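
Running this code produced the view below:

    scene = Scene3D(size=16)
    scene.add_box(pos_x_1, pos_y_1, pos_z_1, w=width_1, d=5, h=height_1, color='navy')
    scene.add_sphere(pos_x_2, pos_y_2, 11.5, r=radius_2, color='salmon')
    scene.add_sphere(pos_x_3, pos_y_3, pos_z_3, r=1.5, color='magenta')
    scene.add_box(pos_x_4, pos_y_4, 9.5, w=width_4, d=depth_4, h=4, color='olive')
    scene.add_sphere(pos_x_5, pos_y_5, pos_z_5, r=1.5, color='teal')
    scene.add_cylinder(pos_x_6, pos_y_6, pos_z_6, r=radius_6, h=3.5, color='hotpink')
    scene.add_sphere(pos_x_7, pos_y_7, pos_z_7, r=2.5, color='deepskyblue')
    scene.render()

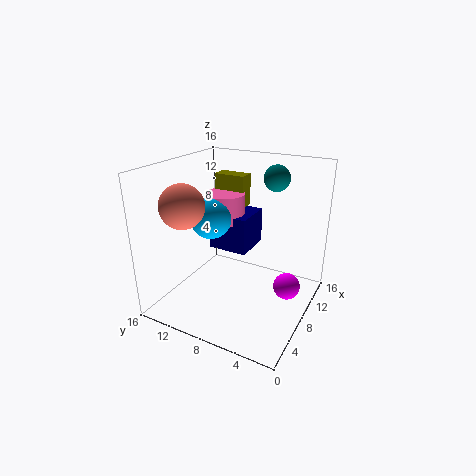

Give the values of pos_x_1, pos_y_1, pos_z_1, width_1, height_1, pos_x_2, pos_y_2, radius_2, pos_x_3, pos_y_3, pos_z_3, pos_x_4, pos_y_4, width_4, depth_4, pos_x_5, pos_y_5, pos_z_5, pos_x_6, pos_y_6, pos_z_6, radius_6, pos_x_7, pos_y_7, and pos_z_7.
pos_x_1 = 10.5; pos_y_1 = 8.5; pos_z_1 = 4.5; width_1 = 5; height_1 = 4.5; pos_x_2 = 5.5; pos_y_2 = 13.5; radius_2 = 2.5; pos_x_3 = 9.5; pos_y_3 = 2.5; pos_z_3 = 2.5; pos_x_4 = 13; pos_y_4 = 10; width_4 = 2; depth_4 = 4; pos_x_5 = 12.5; pos_y_5 = 5.5; pos_z_5 = 14; pos_x_6 = 12; pos_y_6 = 12; pos_z_6 = 8; radius_6 = 2.5; pos_x_7 = 9.5; pos_y_7 = 12.5; pos_z_7 = 9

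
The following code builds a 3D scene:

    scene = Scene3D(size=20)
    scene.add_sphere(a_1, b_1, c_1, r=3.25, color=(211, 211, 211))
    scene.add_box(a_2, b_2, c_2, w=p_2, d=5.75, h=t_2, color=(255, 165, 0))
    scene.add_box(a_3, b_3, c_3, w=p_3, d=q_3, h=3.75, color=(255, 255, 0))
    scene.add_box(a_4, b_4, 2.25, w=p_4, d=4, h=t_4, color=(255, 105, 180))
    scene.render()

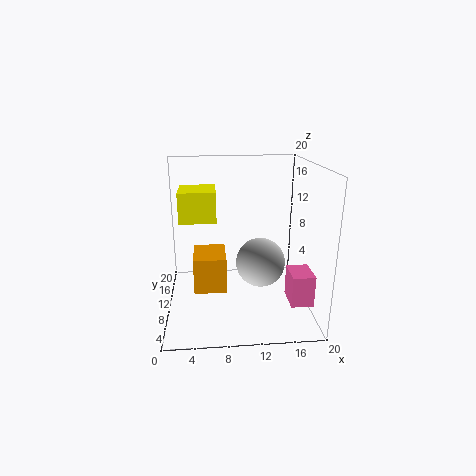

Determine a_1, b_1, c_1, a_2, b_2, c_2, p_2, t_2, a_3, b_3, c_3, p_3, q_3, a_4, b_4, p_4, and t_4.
a_1 = 12.75
b_1 = 7.25
c_1 = 7.5
a_2 = 3.75
b_2 = 7.75
c_2 = 2.75
p_2 = 4.5
t_2 = 5
a_3 = 2.5
b_3 = 5.25
c_3 = 13.75
p_3 = 4.5
q_3 = 5
a_4 = 16.5
b_4 = 4
p_4 = 3
t_4 = 4.25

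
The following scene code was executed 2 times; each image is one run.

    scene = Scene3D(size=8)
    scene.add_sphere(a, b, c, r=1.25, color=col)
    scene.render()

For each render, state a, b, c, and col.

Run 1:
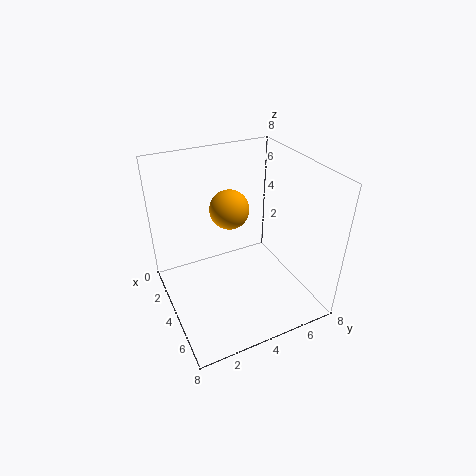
a = 1.25; b = 4.75; c = 4.25; col = 'orange'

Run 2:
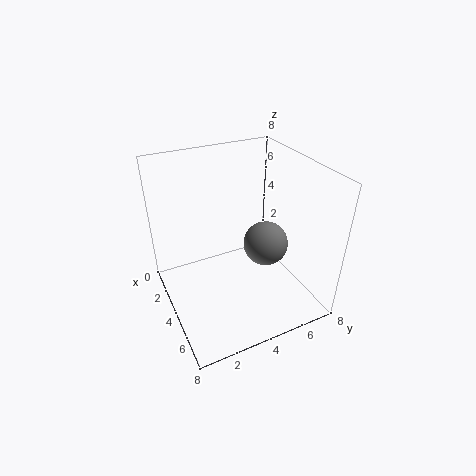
a = 4.5; b = 5.5; c = 3.5; col = 'gray'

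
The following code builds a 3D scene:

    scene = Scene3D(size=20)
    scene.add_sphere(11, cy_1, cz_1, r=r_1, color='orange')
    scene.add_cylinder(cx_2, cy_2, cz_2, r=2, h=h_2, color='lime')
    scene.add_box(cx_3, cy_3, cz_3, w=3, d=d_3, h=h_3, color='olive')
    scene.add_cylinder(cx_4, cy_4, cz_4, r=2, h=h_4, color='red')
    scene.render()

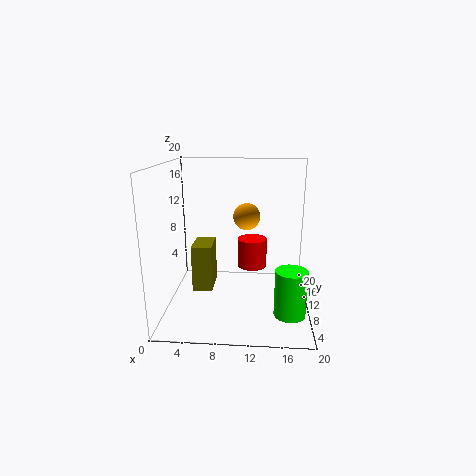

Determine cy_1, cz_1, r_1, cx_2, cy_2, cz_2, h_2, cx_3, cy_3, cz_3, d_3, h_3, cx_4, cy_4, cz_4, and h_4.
cy_1 = 14
cz_1 = 12
r_1 = 2
cx_2 = 17
cy_2 = 4
cz_2 = 2
h_2 = 6
cx_3 = 3
cy_3 = 11
cz_3 = 1
d_3 = 5
h_3 = 7
cx_4 = 12
cy_4 = 10
cz_4 = 6
h_4 = 4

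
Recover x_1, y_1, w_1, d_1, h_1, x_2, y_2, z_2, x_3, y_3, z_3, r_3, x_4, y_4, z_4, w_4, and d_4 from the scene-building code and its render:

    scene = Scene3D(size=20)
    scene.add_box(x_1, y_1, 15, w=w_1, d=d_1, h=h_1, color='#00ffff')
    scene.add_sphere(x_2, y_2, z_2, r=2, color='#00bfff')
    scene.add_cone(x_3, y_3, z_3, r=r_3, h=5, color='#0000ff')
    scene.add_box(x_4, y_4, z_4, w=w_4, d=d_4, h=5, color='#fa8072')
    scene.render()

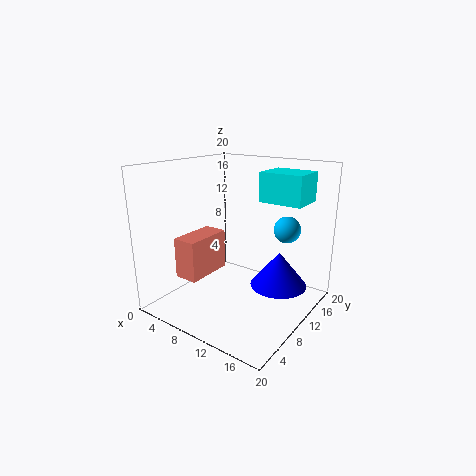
x_1 = 12
y_1 = 12
w_1 = 6
d_1 = 5
h_1 = 4
x_2 = 14
y_2 = 17
z_2 = 10
x_3 = 15
y_3 = 13
z_3 = 3
r_3 = 4
x_4 = 7
y_4 = 1
z_4 = 7
w_4 = 3
d_4 = 6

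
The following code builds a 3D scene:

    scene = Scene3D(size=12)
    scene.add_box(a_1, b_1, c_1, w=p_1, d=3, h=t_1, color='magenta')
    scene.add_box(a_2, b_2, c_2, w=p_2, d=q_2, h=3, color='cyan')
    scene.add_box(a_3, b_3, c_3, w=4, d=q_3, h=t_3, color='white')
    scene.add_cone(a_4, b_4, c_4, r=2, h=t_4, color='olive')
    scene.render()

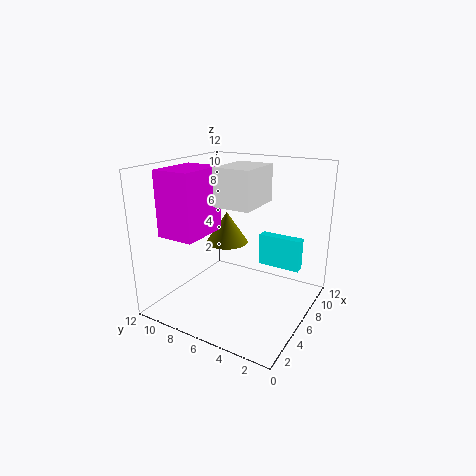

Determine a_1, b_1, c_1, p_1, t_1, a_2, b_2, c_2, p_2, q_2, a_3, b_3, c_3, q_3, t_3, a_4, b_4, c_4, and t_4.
a_1 = 1, b_1 = 7, c_1 = 7, p_1 = 4, t_1 = 5, a_2 = 10, b_2 = 2, c_2 = 2, p_2 = 1, q_2 = 4, a_3 = 4, b_3 = 4, c_3 = 9, q_3 = 3, t_3 = 3, a_4 = 9, b_4 = 9, c_4 = 4, t_4 = 3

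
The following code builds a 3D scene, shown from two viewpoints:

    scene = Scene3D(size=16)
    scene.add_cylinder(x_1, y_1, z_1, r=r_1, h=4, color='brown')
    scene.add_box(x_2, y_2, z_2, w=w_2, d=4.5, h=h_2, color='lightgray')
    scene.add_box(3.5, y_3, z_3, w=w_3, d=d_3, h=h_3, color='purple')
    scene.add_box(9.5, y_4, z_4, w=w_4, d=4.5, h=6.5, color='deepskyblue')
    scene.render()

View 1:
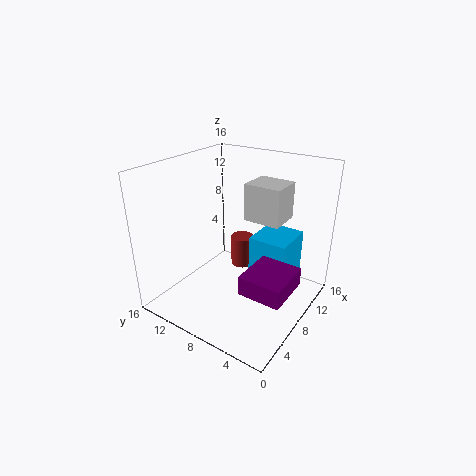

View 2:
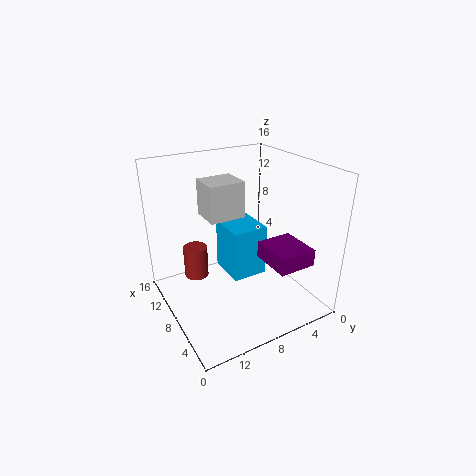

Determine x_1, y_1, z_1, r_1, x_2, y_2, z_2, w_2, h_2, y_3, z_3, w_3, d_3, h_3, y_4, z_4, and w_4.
x_1 = 13.5
y_1 = 11
z_1 = 1
r_1 = 1.5
x_2 = 11.5
y_2 = 5
z_2 = 8.5
w_2 = 4
h_2 = 4.5
y_3 = 0.5
z_3 = 4.5
w_3 = 5
d_3 = 4.5
h_3 = 2
y_4 = 3
z_4 = 1
w_4 = 5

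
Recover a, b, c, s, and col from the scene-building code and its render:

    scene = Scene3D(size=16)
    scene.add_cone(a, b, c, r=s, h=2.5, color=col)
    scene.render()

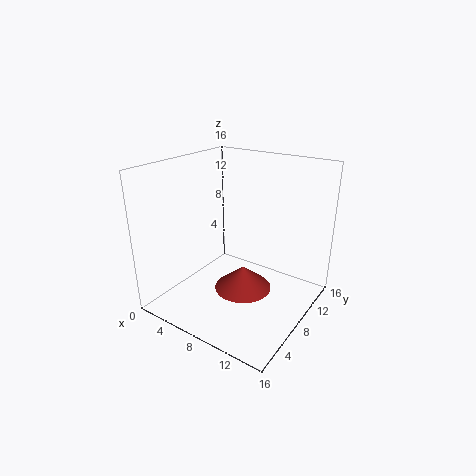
a = 10, b = 6, c = 3.5, s = 3, col = 'brown'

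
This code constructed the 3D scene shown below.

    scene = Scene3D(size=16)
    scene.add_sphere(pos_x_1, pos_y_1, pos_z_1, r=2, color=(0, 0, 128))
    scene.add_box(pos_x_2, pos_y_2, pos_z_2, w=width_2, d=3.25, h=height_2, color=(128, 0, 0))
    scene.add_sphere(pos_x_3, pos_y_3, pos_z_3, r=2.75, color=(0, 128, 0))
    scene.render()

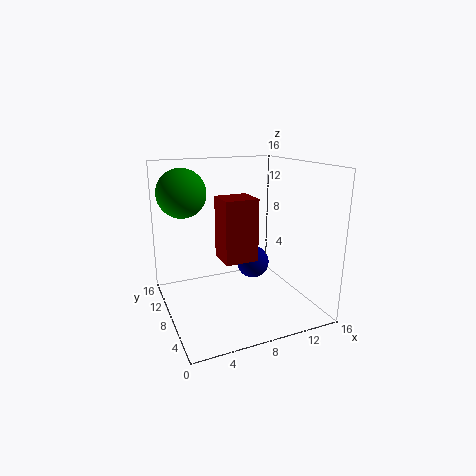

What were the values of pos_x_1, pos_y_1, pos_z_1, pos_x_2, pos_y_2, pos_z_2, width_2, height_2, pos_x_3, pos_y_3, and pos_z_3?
pos_x_1 = 11.25
pos_y_1 = 10.75
pos_z_1 = 3.5
pos_x_2 = 5.25
pos_y_2 = 4.5
pos_z_2 = 6.5
width_2 = 3.5
height_2 = 6.5
pos_x_3 = 2.75
pos_y_3 = 11.5
pos_z_3 = 12.75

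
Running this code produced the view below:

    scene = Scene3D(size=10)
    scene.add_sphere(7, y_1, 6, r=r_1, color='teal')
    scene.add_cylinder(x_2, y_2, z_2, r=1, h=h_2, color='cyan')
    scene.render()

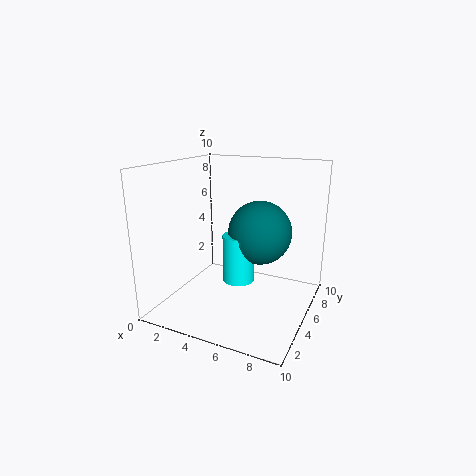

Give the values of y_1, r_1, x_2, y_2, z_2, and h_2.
y_1 = 4; r_1 = 2; x_2 = 6; y_2 = 3; z_2 = 3; h_2 = 3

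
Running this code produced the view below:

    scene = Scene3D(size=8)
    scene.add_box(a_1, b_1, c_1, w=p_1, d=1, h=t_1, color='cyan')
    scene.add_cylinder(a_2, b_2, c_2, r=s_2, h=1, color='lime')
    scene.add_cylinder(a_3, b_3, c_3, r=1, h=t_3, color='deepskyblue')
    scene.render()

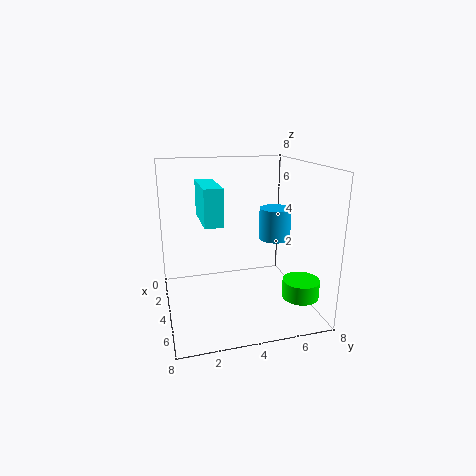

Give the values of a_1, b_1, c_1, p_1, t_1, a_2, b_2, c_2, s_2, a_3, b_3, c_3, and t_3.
a_1 = 2, b_1 = 2, c_1 = 5, p_1 = 3, t_1 = 2, a_2 = 6, b_2 = 7, c_2 = 1, s_2 = 1, a_3 = 2, b_3 = 7, c_3 = 3, t_3 = 2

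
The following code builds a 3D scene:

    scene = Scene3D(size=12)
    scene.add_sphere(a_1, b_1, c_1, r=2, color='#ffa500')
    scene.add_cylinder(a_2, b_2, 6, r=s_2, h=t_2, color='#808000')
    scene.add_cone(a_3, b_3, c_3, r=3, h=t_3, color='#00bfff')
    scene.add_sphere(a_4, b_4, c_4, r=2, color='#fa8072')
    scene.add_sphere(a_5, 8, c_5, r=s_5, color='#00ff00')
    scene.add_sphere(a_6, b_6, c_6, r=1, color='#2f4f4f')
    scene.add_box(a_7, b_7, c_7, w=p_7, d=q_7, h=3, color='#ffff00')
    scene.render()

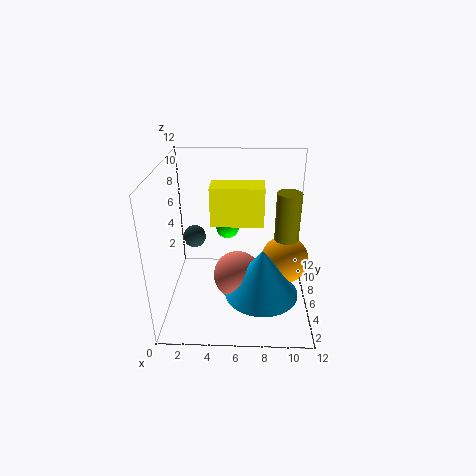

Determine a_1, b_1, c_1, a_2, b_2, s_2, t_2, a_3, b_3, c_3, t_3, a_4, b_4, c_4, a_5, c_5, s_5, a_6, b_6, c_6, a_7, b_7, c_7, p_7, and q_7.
a_1 = 10
b_1 = 6
c_1 = 4
a_2 = 10
b_2 = 6
s_2 = 1
t_2 = 4
a_3 = 8
b_3 = 4
c_3 = 2
t_3 = 4
a_4 = 6
b_4 = 5
c_4 = 3
a_5 = 5
c_5 = 6
s_5 = 1
a_6 = 2
b_6 = 8
c_6 = 5
a_7 = 4
b_7 = 4
c_7 = 8
p_7 = 4
q_7 = 2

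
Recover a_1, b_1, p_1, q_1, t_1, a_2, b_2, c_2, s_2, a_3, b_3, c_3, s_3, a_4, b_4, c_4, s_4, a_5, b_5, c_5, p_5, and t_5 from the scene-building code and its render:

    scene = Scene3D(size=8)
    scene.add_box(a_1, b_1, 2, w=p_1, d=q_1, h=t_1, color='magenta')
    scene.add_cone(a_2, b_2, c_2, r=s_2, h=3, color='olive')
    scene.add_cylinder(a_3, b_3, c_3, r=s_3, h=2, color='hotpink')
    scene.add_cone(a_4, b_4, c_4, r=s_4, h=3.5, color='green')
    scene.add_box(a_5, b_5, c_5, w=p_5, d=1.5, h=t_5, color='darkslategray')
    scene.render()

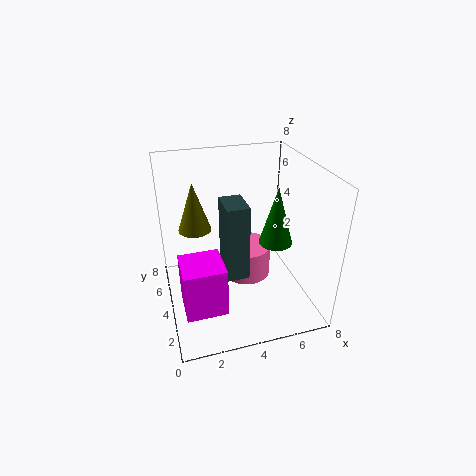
a_1 = 0.5; b_1 = 0.5; p_1 = 2; q_1 = 2; t_1 = 2.5; a_2 = 2; b_2 = 6.5; c_2 = 3.5; s_2 = 1; a_3 = 5; b_3 = 5.5; c_3 = 0.5; s_3 = 1.5; a_4 = 6.5; b_4 = 4.5; c_4 = 3; s_4 = 1; a_5 = 2.5; b_5 = 0.5; c_5 = 4; p_5 = 1; t_5 = 3.5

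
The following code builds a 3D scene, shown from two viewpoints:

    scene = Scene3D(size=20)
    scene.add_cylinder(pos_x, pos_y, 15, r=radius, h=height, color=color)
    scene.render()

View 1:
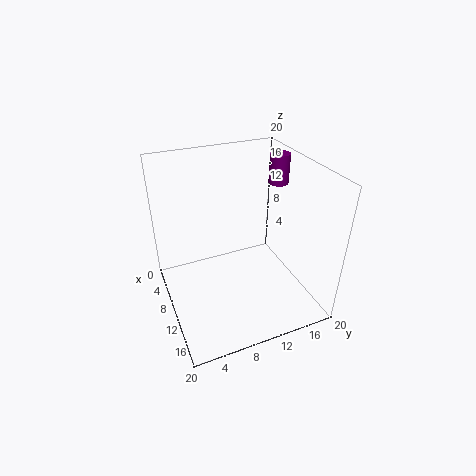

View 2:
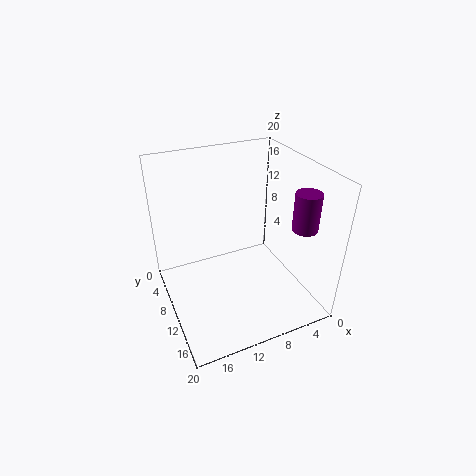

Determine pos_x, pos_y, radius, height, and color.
pos_x = 5.5
pos_y = 18.5
radius = 1.5
height = 4.5
color = 'purple'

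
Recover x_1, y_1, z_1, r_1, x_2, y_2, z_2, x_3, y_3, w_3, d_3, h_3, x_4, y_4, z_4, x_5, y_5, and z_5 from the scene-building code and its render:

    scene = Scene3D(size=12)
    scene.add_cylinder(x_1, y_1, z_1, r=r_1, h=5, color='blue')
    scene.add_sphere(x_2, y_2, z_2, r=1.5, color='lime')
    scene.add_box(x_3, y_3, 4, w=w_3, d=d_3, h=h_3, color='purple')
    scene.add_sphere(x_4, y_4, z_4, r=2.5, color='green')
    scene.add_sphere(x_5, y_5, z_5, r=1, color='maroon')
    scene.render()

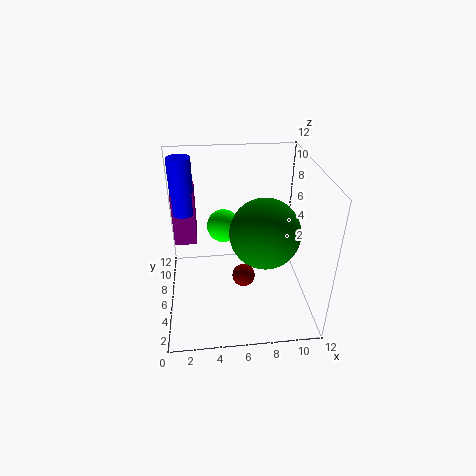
x_1 = 1.5, y_1 = 9, z_1 = 7, r_1 = 1, x_2 = 5, y_2 = 9, z_2 = 5.5, x_3 = 0.5, y_3 = 8.5, w_3 = 2, d_3 = 3, h_3 = 5, x_4 = 7.5, y_4 = 2.5, z_4 = 8.5, x_5 = 6.5, y_5 = 6, z_5 = 2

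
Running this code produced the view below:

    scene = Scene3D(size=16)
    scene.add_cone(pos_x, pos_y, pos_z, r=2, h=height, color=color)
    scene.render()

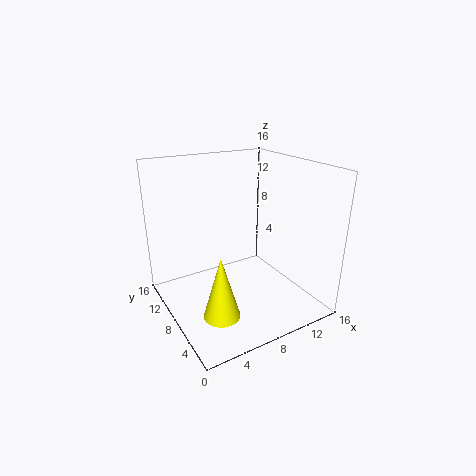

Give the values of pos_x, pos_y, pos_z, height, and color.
pos_x = 4.5; pos_y = 5.5; pos_z = 0.5; height = 7; color = 'yellow'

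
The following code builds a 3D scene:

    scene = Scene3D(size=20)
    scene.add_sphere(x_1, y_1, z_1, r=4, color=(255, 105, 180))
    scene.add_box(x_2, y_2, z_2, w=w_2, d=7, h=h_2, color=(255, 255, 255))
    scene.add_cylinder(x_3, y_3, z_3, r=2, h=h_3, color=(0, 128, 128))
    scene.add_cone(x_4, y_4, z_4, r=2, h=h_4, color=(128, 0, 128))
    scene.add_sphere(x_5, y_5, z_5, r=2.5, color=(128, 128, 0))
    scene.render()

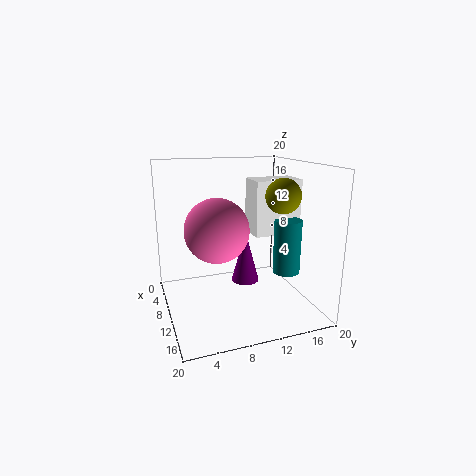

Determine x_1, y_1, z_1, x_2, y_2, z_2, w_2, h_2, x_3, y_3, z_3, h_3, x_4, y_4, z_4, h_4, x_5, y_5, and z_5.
x_1 = 13.5
y_1 = 6
z_1 = 12.5
x_2 = 5
y_2 = 13
z_2 = 9.5
w_2 = 4.5
h_2 = 8
x_3 = 10.5
y_3 = 17.5
z_3 = 4
h_3 = 8
x_4 = 9
y_4 = 11.5
z_4 = 3
h_4 = 7.5
x_5 = 10.5
y_5 = 16.5
z_5 = 15.5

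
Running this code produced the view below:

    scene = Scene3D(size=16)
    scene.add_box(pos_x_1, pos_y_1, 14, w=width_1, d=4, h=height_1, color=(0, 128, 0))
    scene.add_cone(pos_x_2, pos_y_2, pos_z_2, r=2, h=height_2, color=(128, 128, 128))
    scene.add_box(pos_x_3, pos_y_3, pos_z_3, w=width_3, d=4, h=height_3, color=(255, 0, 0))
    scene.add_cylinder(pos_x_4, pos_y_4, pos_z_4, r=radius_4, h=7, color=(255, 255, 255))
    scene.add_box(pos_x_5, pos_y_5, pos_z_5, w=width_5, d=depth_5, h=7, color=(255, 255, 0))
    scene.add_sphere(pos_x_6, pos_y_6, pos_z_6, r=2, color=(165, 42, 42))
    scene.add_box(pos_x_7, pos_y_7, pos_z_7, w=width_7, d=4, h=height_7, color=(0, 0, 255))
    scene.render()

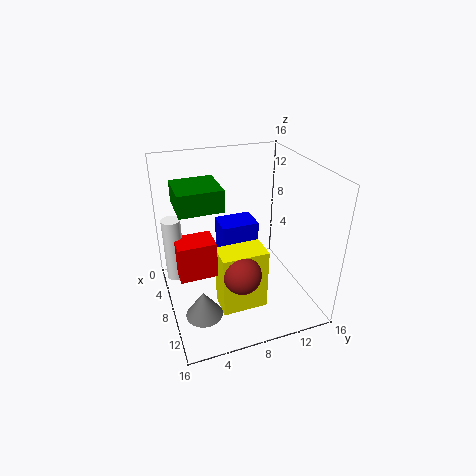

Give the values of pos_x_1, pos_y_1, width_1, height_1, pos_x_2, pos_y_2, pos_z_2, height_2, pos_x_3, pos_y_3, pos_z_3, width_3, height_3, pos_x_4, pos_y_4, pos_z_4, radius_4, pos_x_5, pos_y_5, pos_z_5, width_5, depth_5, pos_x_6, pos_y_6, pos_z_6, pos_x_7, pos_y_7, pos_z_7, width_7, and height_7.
pos_x_1 = 9; pos_y_1 = 1; width_1 = 4; height_1 = 2; pos_x_2 = 11; pos_y_2 = 3; pos_z_2 = 1; height_2 = 3; pos_x_3 = 7; pos_y_3 = 1; pos_z_3 = 5; width_3 = 3; height_3 = 4; pos_x_4 = 7; pos_y_4 = 1; pos_z_4 = 4; radius_4 = 1; pos_x_5 = 9; pos_y_5 = 5; pos_z_5 = 1; width_5 = 3; depth_5 = 5; pos_x_6 = 12; pos_y_6 = 7; pos_z_6 = 6; pos_x_7 = 6; pos_y_7 = 6; pos_z_7 = 6; width_7 = 3; height_7 = 4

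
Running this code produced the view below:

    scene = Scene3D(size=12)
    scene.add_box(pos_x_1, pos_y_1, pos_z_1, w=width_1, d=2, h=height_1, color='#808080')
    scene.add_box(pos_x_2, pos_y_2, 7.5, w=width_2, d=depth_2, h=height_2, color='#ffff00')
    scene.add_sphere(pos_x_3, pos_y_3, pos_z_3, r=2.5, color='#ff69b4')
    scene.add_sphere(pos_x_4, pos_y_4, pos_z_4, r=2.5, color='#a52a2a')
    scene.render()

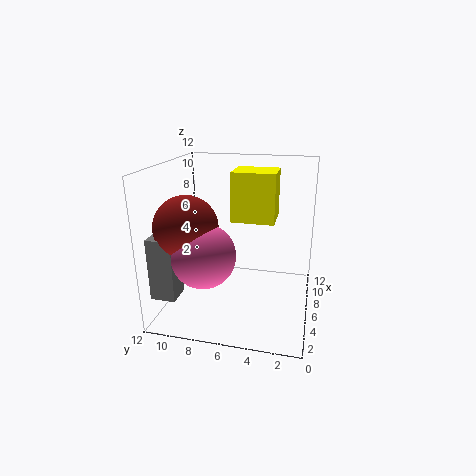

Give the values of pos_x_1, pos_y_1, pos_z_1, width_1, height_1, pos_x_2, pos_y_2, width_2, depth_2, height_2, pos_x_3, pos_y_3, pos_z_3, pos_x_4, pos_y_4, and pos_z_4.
pos_x_1 = 1.5
pos_y_1 = 10
pos_z_1 = 2
width_1 = 2
height_1 = 5
pos_x_2 = 5.5
pos_y_2 = 3
width_2 = 3
depth_2 = 3.5
height_2 = 4
pos_x_3 = 3
pos_y_3 = 8
pos_z_3 = 5.5
pos_x_4 = 3.5
pos_y_4 = 9.5
pos_z_4 = 7.5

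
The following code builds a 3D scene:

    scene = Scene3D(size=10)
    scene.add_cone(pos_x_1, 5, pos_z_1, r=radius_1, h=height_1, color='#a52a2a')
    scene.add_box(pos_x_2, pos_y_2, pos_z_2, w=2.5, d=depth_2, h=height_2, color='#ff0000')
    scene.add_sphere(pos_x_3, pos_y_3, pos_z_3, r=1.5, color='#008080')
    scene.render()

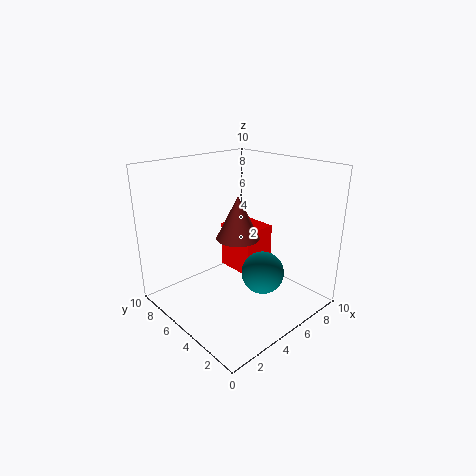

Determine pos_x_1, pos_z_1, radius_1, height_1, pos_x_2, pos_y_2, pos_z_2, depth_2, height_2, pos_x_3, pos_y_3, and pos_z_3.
pos_x_1 = 5
pos_z_1 = 5
radius_1 = 1.5
height_1 = 3
pos_x_2 = 6
pos_y_2 = 5
pos_z_2 = 1.5
depth_2 = 3
height_2 = 3.5
pos_x_3 = 6
pos_y_3 = 3.5
pos_z_3 = 2.5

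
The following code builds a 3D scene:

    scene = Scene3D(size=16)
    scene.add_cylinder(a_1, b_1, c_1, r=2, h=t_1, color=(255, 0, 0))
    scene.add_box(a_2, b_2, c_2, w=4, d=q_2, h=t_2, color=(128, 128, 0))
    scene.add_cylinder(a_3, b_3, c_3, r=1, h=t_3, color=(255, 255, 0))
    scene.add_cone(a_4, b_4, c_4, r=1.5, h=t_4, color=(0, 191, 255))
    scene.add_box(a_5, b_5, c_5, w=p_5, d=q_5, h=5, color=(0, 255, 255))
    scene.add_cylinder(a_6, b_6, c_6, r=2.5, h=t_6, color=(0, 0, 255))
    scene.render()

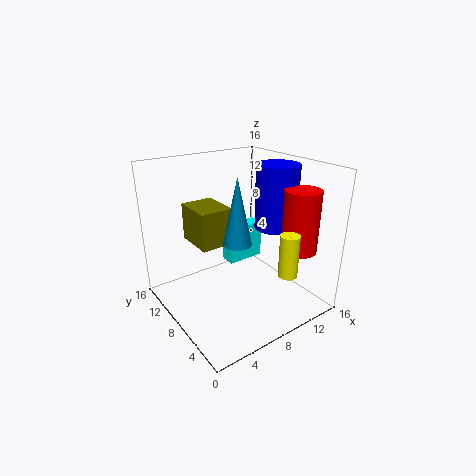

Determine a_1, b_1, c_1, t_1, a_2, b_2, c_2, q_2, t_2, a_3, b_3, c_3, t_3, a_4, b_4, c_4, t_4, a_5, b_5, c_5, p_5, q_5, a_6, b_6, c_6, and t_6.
a_1 = 13.5
b_1 = 4
c_1 = 6.5
t_1 = 7
a_2 = 5
b_2 = 10.5
c_2 = 6
q_2 = 5
t_2 = 4.5
a_3 = 10
b_3 = 2
c_3 = 5.5
t_3 = 4.5
a_4 = 6.5
b_4 = 6
c_4 = 8.5
t_4 = 7
a_5 = 10.5
b_5 = 13
c_5 = 1.5
p_5 = 5
q_5 = 2
a_6 = 13.5
b_6 = 8
c_6 = 8
t_6 = 7.5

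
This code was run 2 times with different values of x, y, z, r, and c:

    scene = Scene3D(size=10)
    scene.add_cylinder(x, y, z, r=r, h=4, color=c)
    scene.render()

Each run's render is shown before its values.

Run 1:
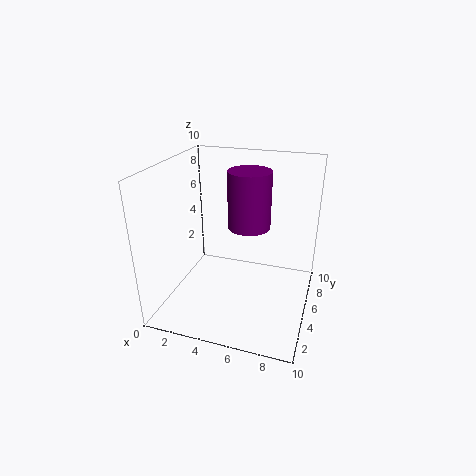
x = 5.5; y = 6; z = 5.5; r = 1.5; c = 'purple'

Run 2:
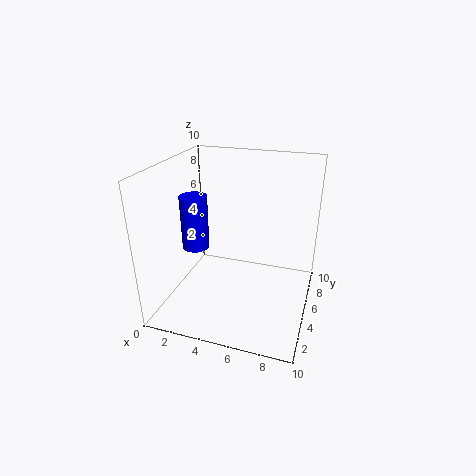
x = 1.5; y = 5.5; z = 3.5; r = 1; c = 'blue'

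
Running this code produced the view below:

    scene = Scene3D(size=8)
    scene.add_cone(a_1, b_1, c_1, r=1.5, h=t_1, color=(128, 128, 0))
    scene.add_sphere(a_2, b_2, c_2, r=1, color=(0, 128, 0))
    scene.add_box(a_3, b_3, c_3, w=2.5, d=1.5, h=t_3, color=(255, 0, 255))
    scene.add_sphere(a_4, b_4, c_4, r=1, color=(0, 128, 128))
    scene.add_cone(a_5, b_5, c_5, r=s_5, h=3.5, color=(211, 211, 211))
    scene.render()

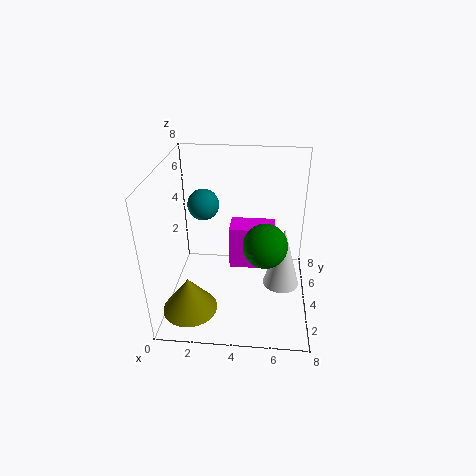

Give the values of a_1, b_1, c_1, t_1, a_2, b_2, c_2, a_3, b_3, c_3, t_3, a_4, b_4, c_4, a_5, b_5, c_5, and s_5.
a_1 = 1.5
b_1 = 2
c_1 = 0.5
t_1 = 2
a_2 = 5.5
b_2 = 1
c_2 = 5.5
a_3 = 3.5
b_3 = 4
c_3 = 2
t_3 = 2.5
a_4 = 1.5
b_4 = 7
c_4 = 4.5
a_5 = 6.5
b_5 = 3.5
c_5 = 1.5
s_5 = 1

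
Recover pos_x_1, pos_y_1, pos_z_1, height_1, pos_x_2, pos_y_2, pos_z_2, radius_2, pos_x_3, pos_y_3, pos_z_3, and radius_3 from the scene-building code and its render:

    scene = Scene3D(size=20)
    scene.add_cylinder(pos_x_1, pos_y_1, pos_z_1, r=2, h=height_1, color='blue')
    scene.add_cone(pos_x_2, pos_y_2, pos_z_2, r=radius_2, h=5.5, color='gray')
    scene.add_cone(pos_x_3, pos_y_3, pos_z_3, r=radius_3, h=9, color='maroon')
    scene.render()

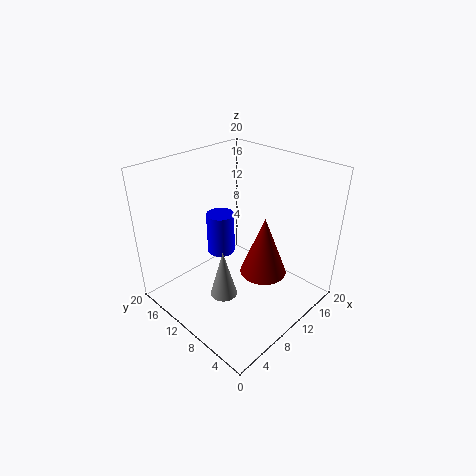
pos_x_1 = 10
pos_y_1 = 13.5
pos_z_1 = 6.5
height_1 = 6
pos_x_2 = 2
pos_y_2 = 4.5
pos_z_2 = 8.5
radius_2 = 1.5
pos_x_3 = 14
pos_y_3 = 8.5
pos_z_3 = 3
radius_3 = 3.5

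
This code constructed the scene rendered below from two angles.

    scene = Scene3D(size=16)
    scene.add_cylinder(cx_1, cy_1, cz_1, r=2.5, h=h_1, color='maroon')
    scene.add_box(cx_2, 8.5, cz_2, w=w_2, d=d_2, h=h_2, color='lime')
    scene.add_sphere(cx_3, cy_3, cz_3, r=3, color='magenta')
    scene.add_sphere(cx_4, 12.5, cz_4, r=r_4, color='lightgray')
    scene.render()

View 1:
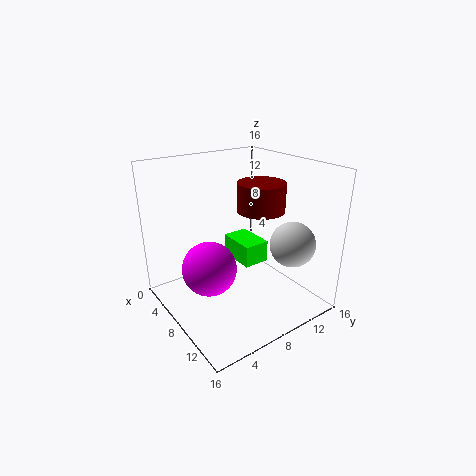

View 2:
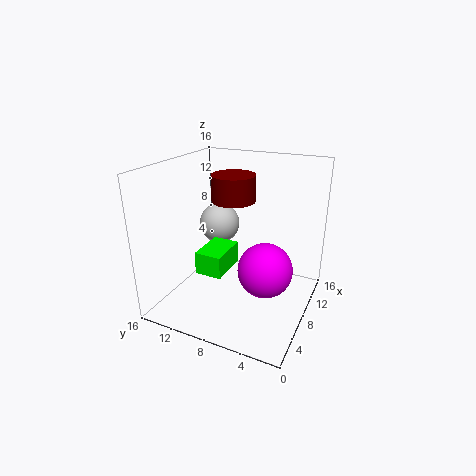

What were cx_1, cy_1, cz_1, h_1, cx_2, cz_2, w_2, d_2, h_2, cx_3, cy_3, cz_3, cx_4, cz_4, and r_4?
cx_1 = 10
cy_1 = 9.5
cz_1 = 11.5
h_1 = 3
cx_2 = 4.5
cz_2 = 4.5
w_2 = 4.5
d_2 = 3
h_2 = 2.5
cx_3 = 7.5
cy_3 = 4.5
cz_3 = 5
cx_4 = 12
cz_4 = 7.5
r_4 = 2.5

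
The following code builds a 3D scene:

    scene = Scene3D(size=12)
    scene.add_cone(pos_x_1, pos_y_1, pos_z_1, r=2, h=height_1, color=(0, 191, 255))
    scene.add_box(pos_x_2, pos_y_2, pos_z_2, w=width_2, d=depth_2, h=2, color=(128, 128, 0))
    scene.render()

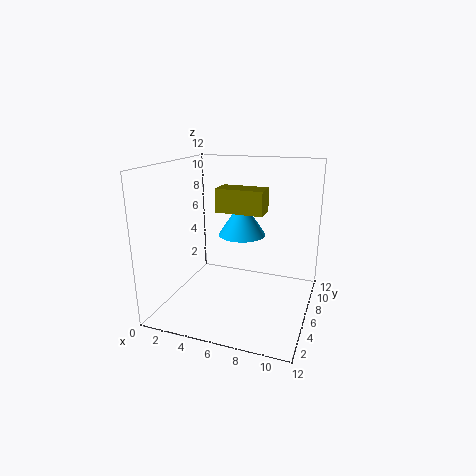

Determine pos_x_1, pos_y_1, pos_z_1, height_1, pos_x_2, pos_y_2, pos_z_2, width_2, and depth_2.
pos_x_1 = 6, pos_y_1 = 7, pos_z_1 = 6, height_1 = 3, pos_x_2 = 4, pos_y_2 = 6, pos_z_2 = 8, width_2 = 4, depth_2 = 2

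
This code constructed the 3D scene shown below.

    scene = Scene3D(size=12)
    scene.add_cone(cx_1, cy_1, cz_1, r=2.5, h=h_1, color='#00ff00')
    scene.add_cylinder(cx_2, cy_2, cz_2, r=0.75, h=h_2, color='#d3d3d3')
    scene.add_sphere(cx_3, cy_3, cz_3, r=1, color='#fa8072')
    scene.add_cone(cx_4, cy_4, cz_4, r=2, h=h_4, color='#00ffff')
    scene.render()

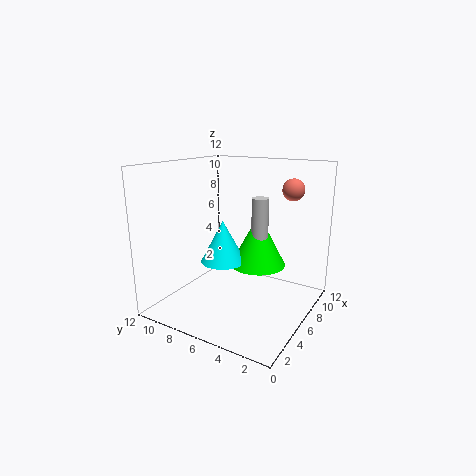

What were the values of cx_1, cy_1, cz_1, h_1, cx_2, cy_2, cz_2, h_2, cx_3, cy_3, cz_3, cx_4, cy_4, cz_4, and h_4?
cx_1 = 8.75, cy_1 = 5.5, cz_1 = 2.75, h_1 = 4.75, cx_2 = 8.5, cy_2 = 5.25, cz_2 = 3.25, h_2 = 5.75, cx_3 = 11, cy_3 = 3.25, cz_3 = 9.5, cx_4 = 6.75, cy_4 = 8, cz_4 = 3.25, h_4 = 3.75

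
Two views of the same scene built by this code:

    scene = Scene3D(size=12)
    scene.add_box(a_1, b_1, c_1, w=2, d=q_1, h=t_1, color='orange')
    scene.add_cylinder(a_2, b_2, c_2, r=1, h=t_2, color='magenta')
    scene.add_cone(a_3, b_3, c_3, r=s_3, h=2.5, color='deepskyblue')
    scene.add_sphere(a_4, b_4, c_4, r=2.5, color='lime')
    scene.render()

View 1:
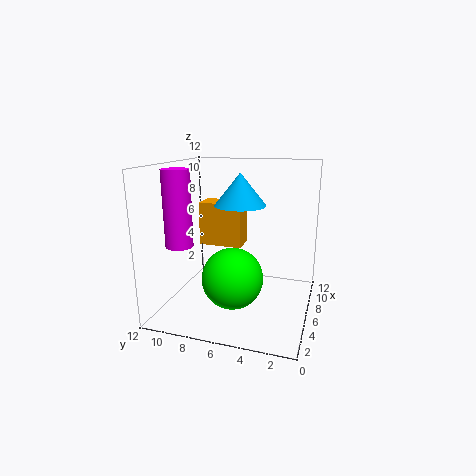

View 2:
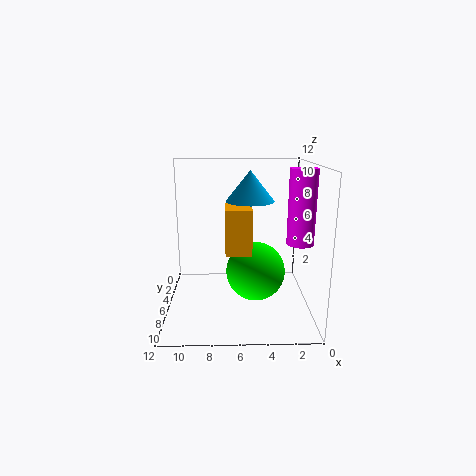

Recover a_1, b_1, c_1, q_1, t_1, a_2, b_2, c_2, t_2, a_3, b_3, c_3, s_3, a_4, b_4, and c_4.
a_1 = 5, b_1 = 5.5, c_1 = 5.5, q_1 = 3.5, t_1 = 3.5, a_2 = 1.5, b_2 = 9, c_2 = 6.5, t_2 = 5.5, a_3 = 5, b_3 = 5.5, c_3 = 9, s_3 = 2, a_4 = 4.5, b_4 = 6, c_4 = 3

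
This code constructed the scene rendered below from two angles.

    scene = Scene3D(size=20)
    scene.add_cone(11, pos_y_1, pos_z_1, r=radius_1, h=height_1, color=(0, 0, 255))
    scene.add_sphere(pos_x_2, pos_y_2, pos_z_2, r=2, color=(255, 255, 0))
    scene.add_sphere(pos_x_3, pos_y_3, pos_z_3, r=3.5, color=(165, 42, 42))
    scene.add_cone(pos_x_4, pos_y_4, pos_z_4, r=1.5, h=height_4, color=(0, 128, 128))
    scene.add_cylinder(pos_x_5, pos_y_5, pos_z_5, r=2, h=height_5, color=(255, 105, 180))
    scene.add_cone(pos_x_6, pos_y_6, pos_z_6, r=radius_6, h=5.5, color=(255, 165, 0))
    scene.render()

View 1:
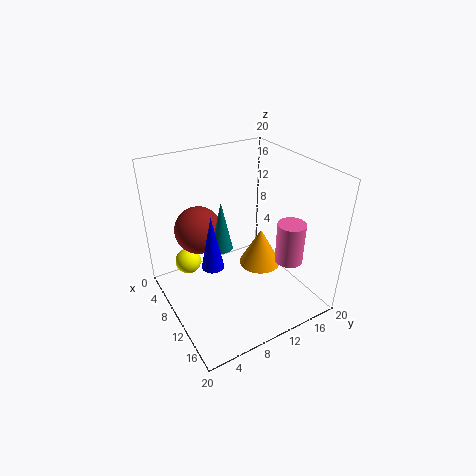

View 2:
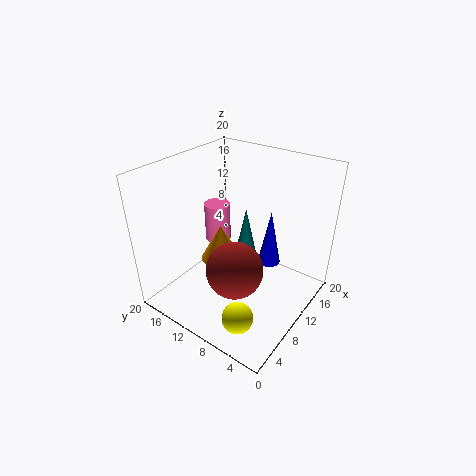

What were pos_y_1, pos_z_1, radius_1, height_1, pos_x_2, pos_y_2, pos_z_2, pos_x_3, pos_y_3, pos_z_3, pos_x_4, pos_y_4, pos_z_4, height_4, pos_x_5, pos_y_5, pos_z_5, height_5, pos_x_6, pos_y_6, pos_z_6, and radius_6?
pos_y_1 = 5.5, pos_z_1 = 7.5, radius_1 = 1.5, height_1 = 7.5, pos_x_2 = 3, pos_y_2 = 5, pos_z_2 = 3.5, pos_x_3 = 4.5, pos_y_3 = 6.5, pos_z_3 = 9.5, pos_x_4 = 9, pos_y_4 = 8, pos_z_4 = 8.5, height_4 = 7, pos_x_5 = 13.5, pos_y_5 = 16.5, pos_z_5 = 6, height_5 = 6, pos_x_6 = 10.5, pos_y_6 = 13.5, pos_z_6 = 5, radius_6 = 3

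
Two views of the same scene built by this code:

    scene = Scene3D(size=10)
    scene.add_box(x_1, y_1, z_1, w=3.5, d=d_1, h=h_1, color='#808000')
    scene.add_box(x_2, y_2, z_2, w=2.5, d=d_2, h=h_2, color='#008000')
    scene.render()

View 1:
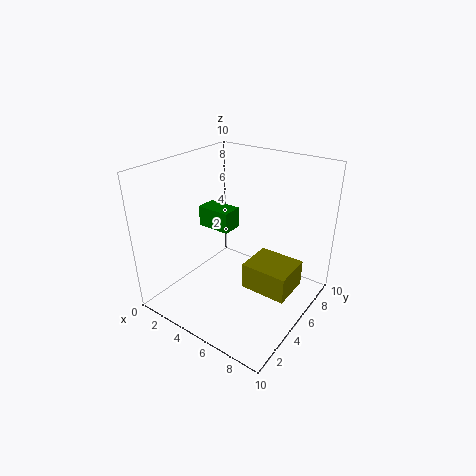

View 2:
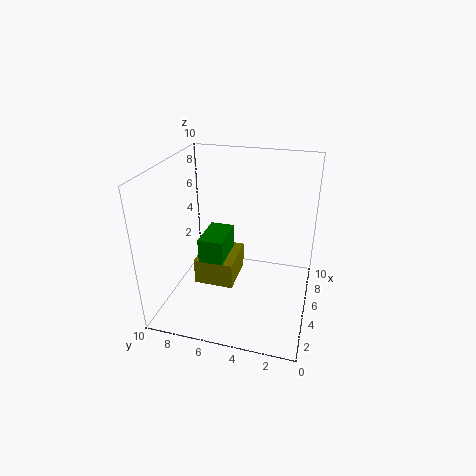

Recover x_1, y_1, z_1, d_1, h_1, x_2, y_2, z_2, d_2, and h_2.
x_1 = 5, y_1 = 5.5, z_1 = 0.5, d_1 = 3, h_1 = 2, x_2 = 1.5, y_2 = 5, z_2 = 5, d_2 = 1.5, h_2 = 1.5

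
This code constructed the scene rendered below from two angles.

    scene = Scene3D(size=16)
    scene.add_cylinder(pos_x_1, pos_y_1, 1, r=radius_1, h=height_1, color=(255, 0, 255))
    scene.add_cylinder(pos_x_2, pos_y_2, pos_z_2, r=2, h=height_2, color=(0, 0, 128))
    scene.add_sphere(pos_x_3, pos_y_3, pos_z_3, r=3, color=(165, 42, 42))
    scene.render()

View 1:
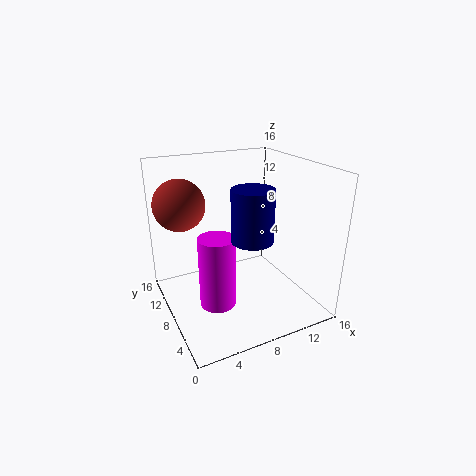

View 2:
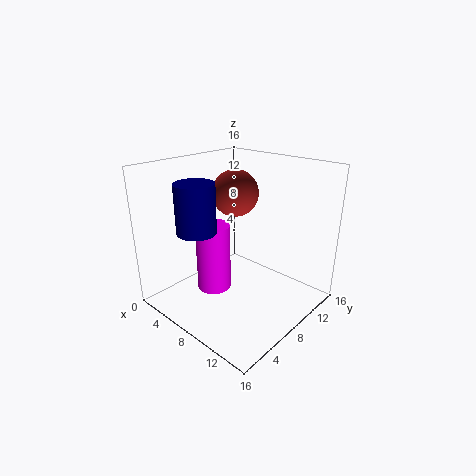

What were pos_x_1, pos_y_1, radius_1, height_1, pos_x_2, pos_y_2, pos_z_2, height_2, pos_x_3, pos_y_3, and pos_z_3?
pos_x_1 = 5; pos_y_1 = 7; radius_1 = 2; height_1 = 8; pos_x_2 = 7; pos_y_2 = 3; pos_z_2 = 10; height_2 = 5; pos_x_3 = 3; pos_y_3 = 13; pos_z_3 = 11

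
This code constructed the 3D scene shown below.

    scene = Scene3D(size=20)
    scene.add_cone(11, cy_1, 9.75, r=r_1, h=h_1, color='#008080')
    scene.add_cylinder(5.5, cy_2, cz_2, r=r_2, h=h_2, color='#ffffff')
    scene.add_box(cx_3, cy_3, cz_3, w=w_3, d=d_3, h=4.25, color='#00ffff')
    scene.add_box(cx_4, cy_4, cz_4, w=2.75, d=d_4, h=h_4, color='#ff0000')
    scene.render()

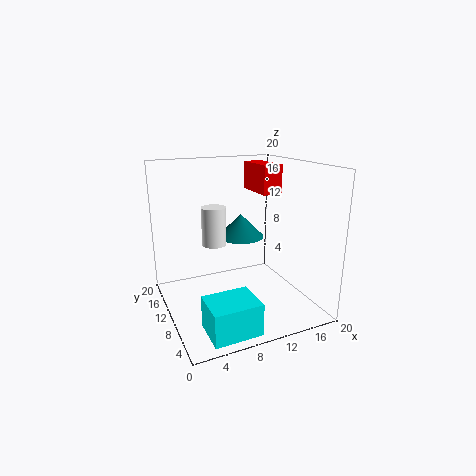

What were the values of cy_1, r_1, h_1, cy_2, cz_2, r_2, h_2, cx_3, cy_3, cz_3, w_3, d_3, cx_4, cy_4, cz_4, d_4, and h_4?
cy_1 = 11.25
r_1 = 3.25
h_1 = 3.25
cy_2 = 7.25
cz_2 = 10.75
r_2 = 1.5
h_2 = 4.75
cx_3 = 3
cy_3 = 0.75
cz_3 = 0.5
w_3 = 6.25
d_3 = 5
cx_4 = 13.5
cy_4 = 9.25
cz_4 = 15.75
d_4 = 6.25
h_4 = 4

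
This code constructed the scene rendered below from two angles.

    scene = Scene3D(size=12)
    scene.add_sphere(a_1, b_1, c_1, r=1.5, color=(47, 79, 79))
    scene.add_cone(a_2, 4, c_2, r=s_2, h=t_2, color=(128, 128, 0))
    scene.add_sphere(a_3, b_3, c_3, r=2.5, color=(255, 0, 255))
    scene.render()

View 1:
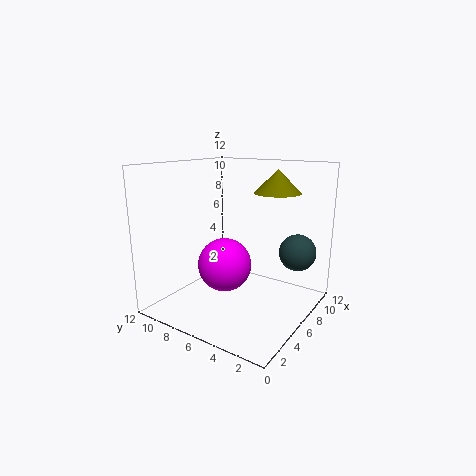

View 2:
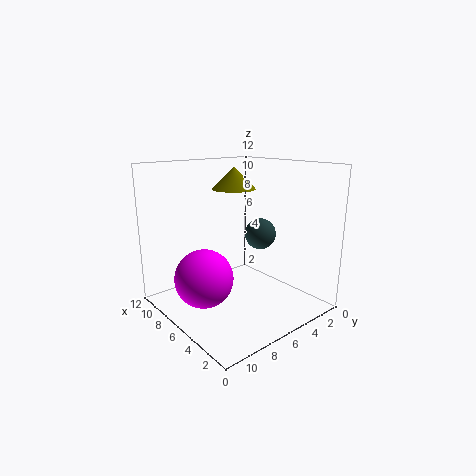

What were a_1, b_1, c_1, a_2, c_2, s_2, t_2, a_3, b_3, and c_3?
a_1 = 8
b_1 = 1.5
c_1 = 5
a_2 = 9
c_2 = 9.5
s_2 = 2
t_2 = 2
a_3 = 7.5
b_3 = 8.5
c_3 = 2.5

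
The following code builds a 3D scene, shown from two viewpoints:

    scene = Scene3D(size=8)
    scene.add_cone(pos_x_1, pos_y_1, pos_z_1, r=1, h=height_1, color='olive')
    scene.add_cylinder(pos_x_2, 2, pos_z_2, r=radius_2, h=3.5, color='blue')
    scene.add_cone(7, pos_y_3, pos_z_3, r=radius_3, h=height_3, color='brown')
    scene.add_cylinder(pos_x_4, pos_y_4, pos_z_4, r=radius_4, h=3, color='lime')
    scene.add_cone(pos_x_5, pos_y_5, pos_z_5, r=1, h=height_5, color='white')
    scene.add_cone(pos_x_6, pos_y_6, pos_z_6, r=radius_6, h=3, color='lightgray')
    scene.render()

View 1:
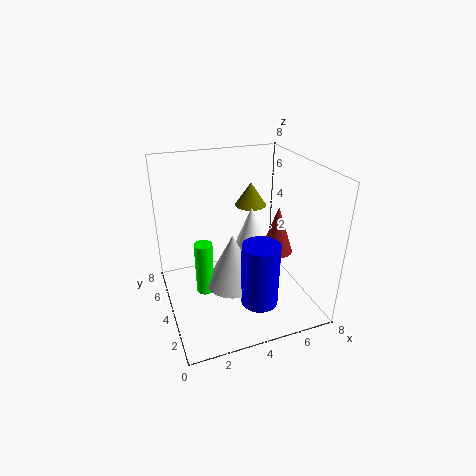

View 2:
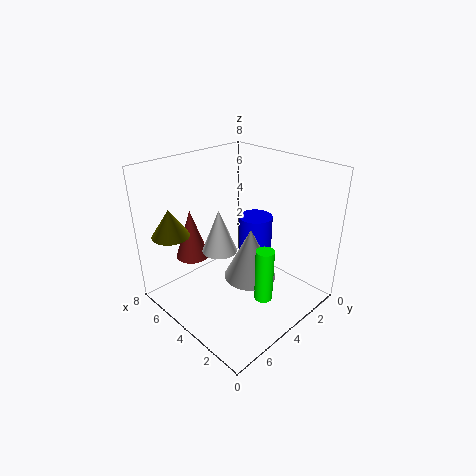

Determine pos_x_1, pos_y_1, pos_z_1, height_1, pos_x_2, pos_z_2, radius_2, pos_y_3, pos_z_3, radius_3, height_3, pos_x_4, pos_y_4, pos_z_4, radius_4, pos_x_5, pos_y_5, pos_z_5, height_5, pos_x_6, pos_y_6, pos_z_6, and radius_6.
pos_x_1 = 6; pos_y_1 = 7; pos_z_1 = 4.5; height_1 = 1.5; pos_x_2 = 4.5; pos_z_2 = 1; radius_2 = 1; pos_y_3 = 5; pos_z_3 = 2; radius_3 = 1; height_3 = 3; pos_x_4 = 2; pos_y_4 = 4; pos_z_4 = 1; radius_4 = 0.5; pos_x_5 = 5; pos_y_5 = 4.5; pos_z_5 = 3; height_5 = 2.5; pos_x_6 = 3.5; pos_y_6 = 3.5; pos_z_6 = 1.5; radius_6 = 1.5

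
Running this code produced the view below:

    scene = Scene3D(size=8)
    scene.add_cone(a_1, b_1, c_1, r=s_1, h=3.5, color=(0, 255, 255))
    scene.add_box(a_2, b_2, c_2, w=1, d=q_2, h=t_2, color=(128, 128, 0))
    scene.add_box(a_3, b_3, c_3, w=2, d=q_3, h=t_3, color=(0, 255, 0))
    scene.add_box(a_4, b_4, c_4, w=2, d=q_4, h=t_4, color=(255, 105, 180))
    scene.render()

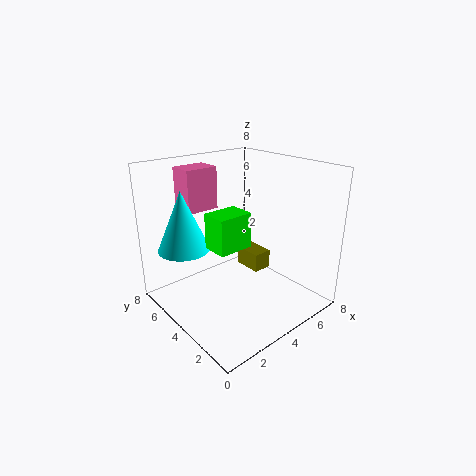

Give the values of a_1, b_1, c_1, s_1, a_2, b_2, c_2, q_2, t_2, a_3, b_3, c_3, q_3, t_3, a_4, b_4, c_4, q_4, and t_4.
a_1 = 2, b_1 = 6.5, c_1 = 3, s_1 = 1.5, a_2 = 4, b_2 = 2.5, c_2 = 2.5, q_2 = 1.5, t_2 = 1, a_3 = 2.5, b_3 = 3.5, c_3 = 3.5, q_3 = 1.5, t_3 = 2, a_4 = 2.5, b_4 = 6.5, c_4 = 5, q_4 = 1.5, t_4 = 2.5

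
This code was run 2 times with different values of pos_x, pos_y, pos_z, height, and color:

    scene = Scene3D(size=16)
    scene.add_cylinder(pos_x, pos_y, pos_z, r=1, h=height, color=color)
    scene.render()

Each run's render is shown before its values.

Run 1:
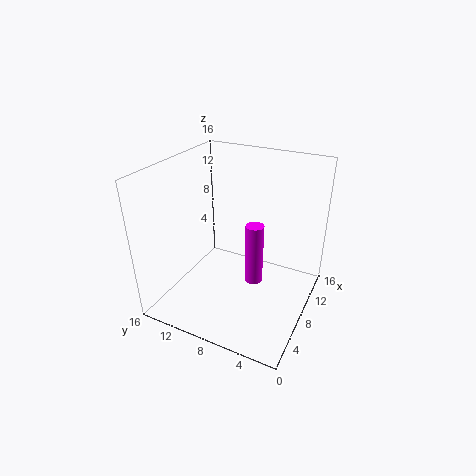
pos_x = 8; pos_y = 6; pos_z = 3; height = 7; color = 'magenta'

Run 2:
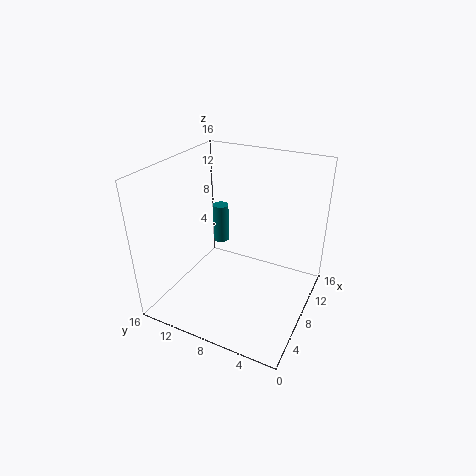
pos_x = 13; pos_y = 13; pos_z = 4; height = 5; color = 'teal'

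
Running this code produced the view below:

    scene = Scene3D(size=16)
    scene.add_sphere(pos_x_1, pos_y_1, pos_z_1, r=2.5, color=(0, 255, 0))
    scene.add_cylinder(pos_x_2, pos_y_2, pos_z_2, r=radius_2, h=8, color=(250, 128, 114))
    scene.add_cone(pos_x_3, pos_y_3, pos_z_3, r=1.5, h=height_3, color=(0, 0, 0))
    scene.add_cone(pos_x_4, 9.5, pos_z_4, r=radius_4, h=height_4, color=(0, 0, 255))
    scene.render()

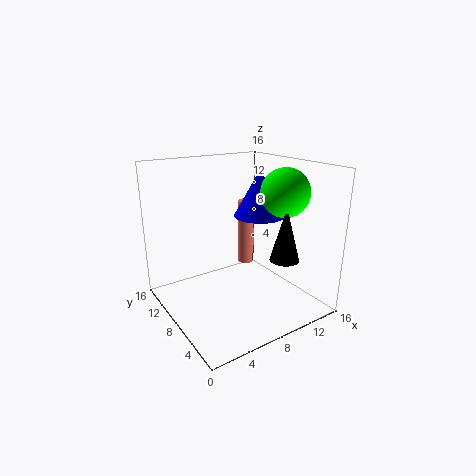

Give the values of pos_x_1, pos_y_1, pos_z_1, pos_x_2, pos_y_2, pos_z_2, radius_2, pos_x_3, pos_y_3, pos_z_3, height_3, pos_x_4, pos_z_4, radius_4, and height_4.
pos_x_1 = 11
pos_y_1 = 4
pos_z_1 = 13.5
pos_x_2 = 11.5
pos_y_2 = 11.5
pos_z_2 = 3
radius_2 = 1
pos_x_3 = 10
pos_y_3 = 2.5
pos_z_3 = 7
height_3 = 5.5
pos_x_4 = 12
pos_z_4 = 9.5
radius_4 = 3
height_4 = 5.5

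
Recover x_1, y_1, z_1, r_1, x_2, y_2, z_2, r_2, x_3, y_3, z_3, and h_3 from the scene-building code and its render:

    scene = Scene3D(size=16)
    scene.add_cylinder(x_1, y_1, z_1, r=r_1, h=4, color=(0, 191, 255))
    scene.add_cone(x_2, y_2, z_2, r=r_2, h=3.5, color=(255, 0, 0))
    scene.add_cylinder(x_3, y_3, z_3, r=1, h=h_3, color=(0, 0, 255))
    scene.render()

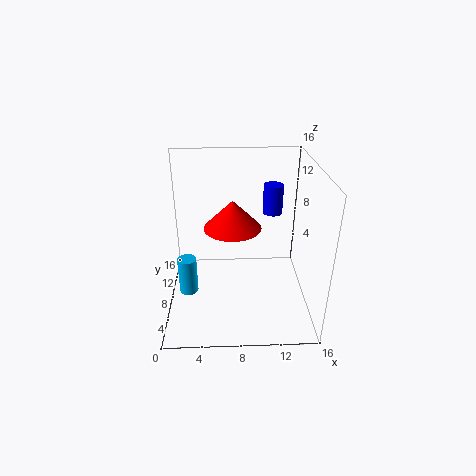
x_1 = 2.5
y_1 = 5.5
z_1 = 3
r_1 = 1
x_2 = 7.5
y_2 = 11.5
z_2 = 7.5
r_2 = 3.5
x_3 = 11.5
y_3 = 7
z_3 = 11.5
h_3 = 3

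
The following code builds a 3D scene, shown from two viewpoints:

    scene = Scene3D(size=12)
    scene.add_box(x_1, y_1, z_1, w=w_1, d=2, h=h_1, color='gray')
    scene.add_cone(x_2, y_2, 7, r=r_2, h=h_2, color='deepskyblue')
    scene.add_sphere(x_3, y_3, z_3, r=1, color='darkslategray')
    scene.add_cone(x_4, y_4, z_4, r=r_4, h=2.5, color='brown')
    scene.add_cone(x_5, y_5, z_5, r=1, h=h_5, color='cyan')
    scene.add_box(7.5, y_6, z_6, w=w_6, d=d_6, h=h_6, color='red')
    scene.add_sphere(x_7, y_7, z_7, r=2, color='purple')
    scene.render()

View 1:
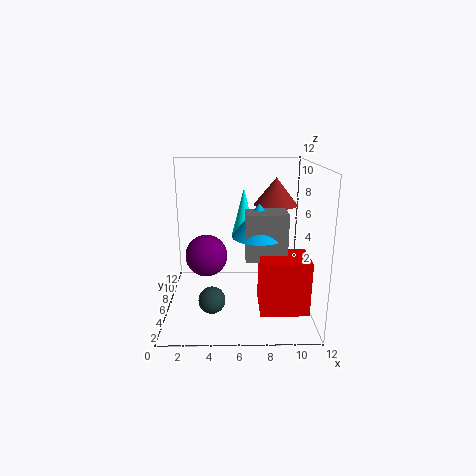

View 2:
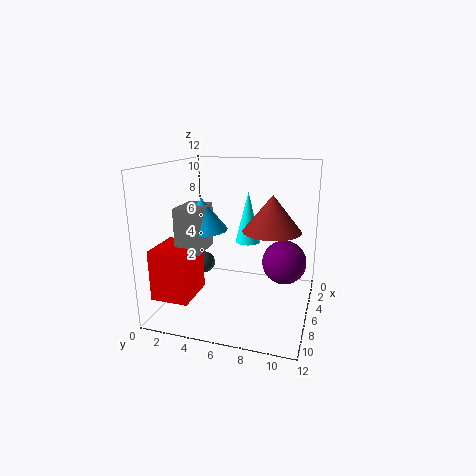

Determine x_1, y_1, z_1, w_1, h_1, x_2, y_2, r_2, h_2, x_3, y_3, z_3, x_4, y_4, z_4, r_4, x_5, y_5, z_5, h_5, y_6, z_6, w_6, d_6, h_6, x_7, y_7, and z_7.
x_1 = 6.5
y_1 = 2
z_1 = 5.5
w_1 = 3
h_1 = 3.5
x_2 = 7.5
y_2 = 3.5
r_2 = 2
h_2 = 2.5
x_3 = 4
y_3 = 2
z_3 = 2.5
x_4 = 9.5
y_4 = 9.5
z_4 = 8
r_4 = 2
x_5 = 6.5
y_5 = 7
z_5 = 6
h_5 = 4
y_6 = 0.5
z_6 = 2
w_6 = 3.5
d_6 = 3
h_6 = 4
x_7 = 3
y_7 = 9.5
z_7 = 3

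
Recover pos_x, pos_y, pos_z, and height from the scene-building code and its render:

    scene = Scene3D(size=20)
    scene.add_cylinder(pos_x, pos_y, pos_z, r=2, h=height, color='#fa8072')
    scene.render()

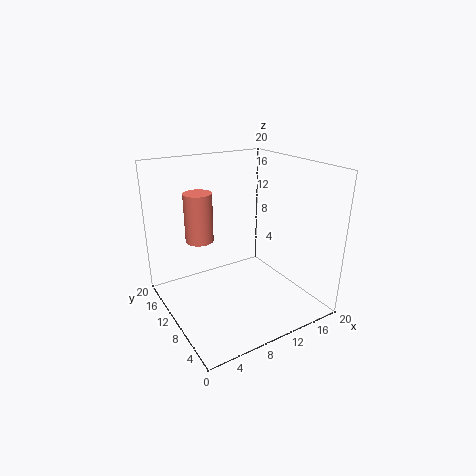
pos_x = 6
pos_y = 14
pos_z = 9
height = 7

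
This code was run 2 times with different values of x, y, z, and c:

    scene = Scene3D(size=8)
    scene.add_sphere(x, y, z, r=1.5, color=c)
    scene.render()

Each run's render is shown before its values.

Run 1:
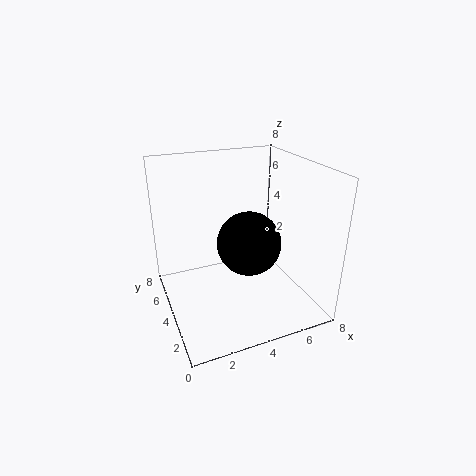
x = 3.5, y = 1.5, z = 5, c = 'black'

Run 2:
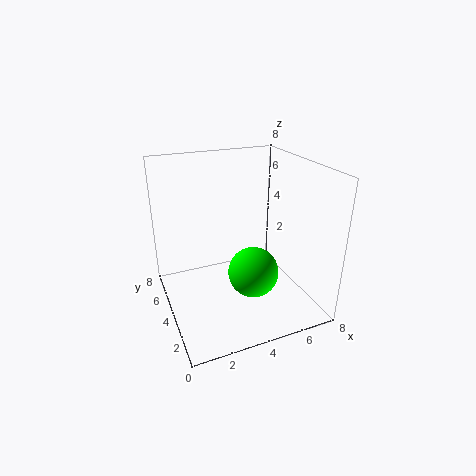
x = 5, y = 4, z = 1.5, c = 'lime'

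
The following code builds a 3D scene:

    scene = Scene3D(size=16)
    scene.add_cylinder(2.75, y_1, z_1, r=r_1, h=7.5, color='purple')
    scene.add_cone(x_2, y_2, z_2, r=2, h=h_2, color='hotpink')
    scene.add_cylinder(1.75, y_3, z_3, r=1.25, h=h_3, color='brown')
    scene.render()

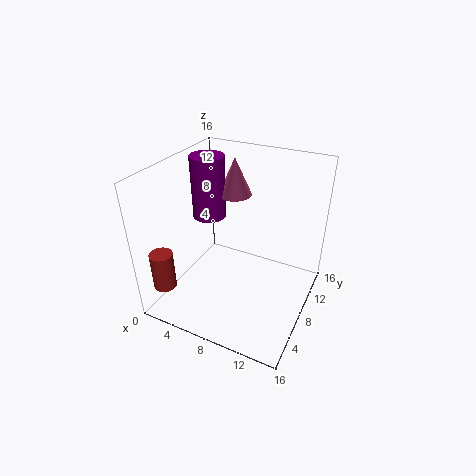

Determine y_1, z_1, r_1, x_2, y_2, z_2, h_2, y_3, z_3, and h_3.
y_1 = 10.75, z_1 = 8.25, r_1 = 2, x_2 = 5.5, y_2 = 12.25, z_2 = 11, h_2 = 4.5, y_3 = 2.25, z_3 = 3.25, h_3 = 4.25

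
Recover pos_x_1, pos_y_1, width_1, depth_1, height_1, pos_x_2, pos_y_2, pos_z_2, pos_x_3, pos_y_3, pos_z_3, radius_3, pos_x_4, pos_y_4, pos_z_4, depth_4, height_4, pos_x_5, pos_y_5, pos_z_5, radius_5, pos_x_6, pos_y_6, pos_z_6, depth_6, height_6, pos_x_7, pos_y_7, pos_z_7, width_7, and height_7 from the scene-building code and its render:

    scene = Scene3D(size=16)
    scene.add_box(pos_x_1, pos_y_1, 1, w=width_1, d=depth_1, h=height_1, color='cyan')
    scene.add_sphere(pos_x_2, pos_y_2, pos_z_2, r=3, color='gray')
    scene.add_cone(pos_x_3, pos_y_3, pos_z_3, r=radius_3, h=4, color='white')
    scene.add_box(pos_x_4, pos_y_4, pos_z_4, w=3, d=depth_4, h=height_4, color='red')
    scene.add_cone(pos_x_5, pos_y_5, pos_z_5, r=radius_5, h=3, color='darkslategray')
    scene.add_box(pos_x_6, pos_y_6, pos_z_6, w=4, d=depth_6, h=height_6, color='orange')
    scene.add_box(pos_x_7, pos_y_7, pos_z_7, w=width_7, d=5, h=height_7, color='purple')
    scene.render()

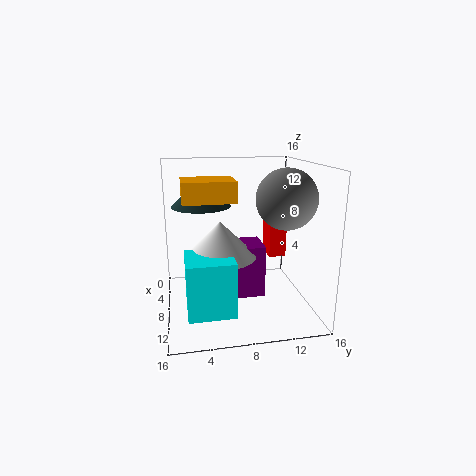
pos_x_1 = 8; pos_y_1 = 2; width_1 = 5; depth_1 = 5; height_1 = 6; pos_x_2 = 12; pos_y_2 = 12; pos_z_2 = 13; pos_x_3 = 8; pos_y_3 = 6; pos_z_3 = 6; radius_3 = 4; pos_x_4 = 4; pos_y_4 = 12; pos_z_4 = 5; depth_4 = 2; height_4 = 6; pos_x_5 = 9; pos_y_5 = 4; pos_z_5 = 12; radius_5 = 3; pos_x_6 = 9; pos_y_6 = 2; pos_z_6 = 13; depth_6 = 5; height_6 = 2; pos_x_7 = 5; pos_y_7 = 6; pos_z_7 = 1; width_7 = 4; height_7 = 6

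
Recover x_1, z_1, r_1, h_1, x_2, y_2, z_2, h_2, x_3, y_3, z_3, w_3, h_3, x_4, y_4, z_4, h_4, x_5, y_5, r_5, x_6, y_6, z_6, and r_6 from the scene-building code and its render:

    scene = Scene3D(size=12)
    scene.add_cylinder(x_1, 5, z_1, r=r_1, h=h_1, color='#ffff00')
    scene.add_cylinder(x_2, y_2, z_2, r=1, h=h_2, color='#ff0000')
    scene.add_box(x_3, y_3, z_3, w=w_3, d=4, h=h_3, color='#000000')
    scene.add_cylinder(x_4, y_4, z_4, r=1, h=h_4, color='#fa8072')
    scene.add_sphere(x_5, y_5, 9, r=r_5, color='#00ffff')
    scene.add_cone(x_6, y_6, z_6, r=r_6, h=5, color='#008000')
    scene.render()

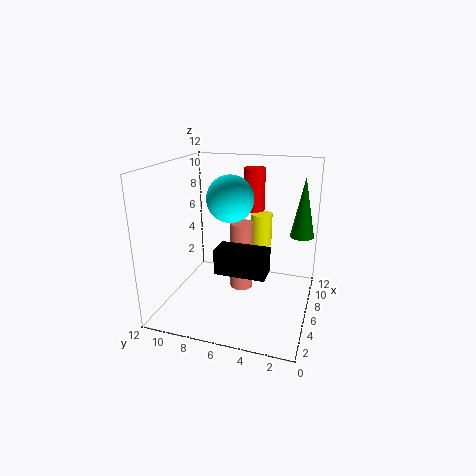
x_1 = 10, z_1 = 4, r_1 = 1, h_1 = 3, x_2 = 11, y_2 = 6, z_2 = 7, h_2 = 4, x_3 = 3, y_3 = 3, z_3 = 4, w_3 = 2, h_3 = 2, x_4 = 7, y_4 = 6, z_4 = 1, h_4 = 6, x_5 = 7, y_5 = 7, r_5 = 2, x_6 = 8, y_6 = 1, z_6 = 6, r_6 = 1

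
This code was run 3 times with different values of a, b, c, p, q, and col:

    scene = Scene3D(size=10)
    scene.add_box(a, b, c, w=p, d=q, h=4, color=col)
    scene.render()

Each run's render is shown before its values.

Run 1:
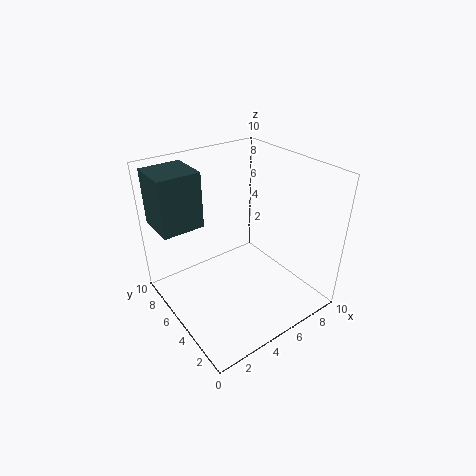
a = 0.5, b = 7, c = 5.5, p = 3, q = 3, col = 'darkslategray'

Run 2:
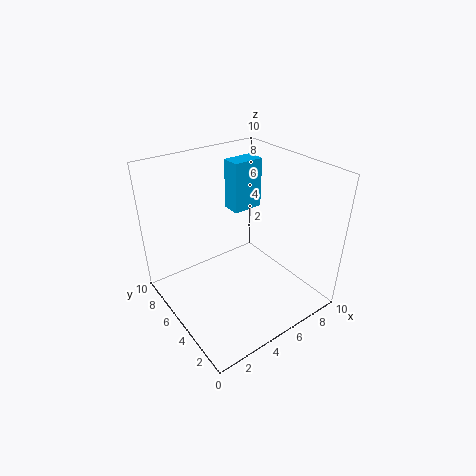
a = 7, b = 8, c = 5, p = 2.5, q = 1.5, col = 'deepskyblue'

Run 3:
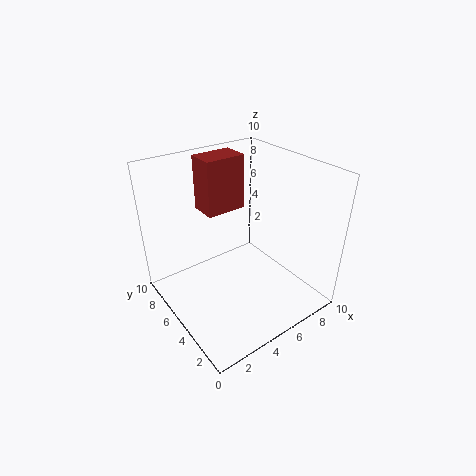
a = 4, b = 7, c = 6, p = 3, q = 2, col = 'brown'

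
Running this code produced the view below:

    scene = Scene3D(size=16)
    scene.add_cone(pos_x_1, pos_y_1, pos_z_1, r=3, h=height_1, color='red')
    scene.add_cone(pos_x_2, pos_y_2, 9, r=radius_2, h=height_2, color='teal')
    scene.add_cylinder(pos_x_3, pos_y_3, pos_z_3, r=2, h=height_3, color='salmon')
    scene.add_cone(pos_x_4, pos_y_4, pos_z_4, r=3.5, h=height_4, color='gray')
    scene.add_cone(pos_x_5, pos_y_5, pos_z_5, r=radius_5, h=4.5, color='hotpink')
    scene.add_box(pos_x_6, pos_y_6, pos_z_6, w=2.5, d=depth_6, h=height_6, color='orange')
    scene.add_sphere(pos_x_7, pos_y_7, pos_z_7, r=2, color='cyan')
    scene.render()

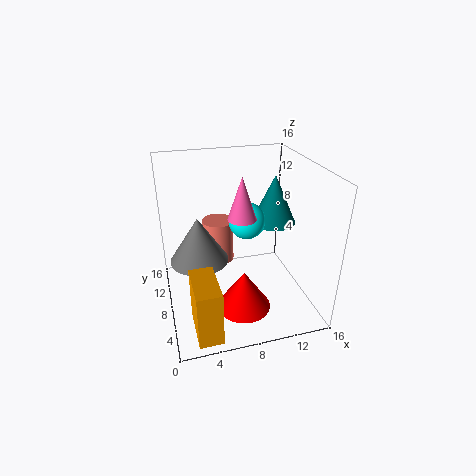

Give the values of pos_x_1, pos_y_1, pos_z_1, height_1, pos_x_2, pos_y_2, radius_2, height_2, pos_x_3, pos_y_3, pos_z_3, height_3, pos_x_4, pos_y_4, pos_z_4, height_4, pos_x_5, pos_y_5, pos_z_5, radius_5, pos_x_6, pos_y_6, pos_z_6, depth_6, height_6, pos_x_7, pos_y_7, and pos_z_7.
pos_x_1 = 8; pos_y_1 = 5.5; pos_z_1 = 0.5; height_1 = 4.5; pos_x_2 = 12.5; pos_y_2 = 9; radius_2 = 2.5; height_2 = 5.5; pos_x_3 = 7; pos_y_3 = 14; pos_z_3 = 2; height_3 = 5.5; pos_x_4 = 4; pos_y_4 = 11; pos_z_4 = 4; height_4 = 5.5; pos_x_5 = 8; pos_y_5 = 6.5; pos_z_5 = 11; radius_5 = 1.5; pos_x_6 = 2; pos_y_6 = 0.5; pos_z_6 = 0.5; depth_6 = 5; height_6 = 6; pos_x_7 = 9; pos_y_7 = 8; pos_z_7 = 10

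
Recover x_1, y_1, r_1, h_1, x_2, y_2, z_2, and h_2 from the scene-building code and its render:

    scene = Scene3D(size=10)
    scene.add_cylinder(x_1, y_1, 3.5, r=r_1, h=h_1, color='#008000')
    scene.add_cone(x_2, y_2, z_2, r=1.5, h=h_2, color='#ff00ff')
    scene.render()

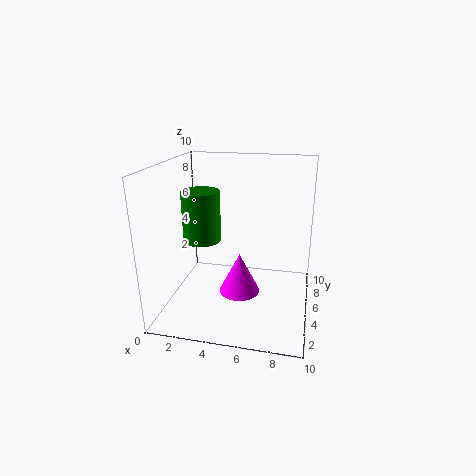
x_1 = 1.5; y_1 = 7.5; r_1 = 1.5; h_1 = 4; x_2 = 5; y_2 = 5.5; z_2 = 0.5; h_2 = 3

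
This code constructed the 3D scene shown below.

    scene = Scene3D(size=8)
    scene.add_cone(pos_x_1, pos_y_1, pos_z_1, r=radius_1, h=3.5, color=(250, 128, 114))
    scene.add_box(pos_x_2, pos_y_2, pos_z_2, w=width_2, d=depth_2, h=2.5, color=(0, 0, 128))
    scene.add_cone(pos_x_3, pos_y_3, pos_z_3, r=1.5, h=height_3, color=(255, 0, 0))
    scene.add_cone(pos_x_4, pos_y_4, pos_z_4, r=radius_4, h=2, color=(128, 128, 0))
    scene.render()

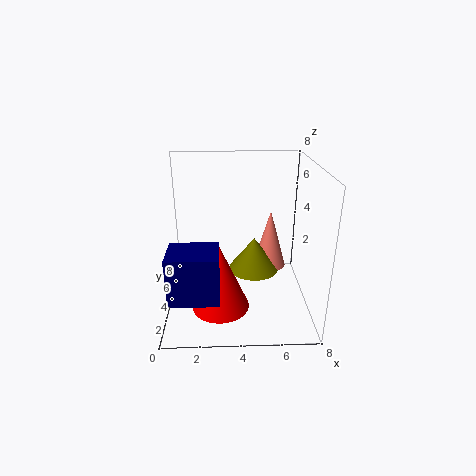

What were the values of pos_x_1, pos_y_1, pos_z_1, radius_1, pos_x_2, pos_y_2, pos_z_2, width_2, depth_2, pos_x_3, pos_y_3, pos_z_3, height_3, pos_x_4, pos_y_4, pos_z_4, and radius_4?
pos_x_1 = 6
pos_y_1 = 5.5
pos_z_1 = 1.5
radius_1 = 1
pos_x_2 = 0.5
pos_y_2 = 0.5
pos_z_2 = 2
width_2 = 2.5
depth_2 = 2
pos_x_3 = 3
pos_y_3 = 2
pos_z_3 = 1
height_3 = 3.5
pos_x_4 = 5
pos_y_4 = 5
pos_z_4 = 1.5
radius_4 = 1.5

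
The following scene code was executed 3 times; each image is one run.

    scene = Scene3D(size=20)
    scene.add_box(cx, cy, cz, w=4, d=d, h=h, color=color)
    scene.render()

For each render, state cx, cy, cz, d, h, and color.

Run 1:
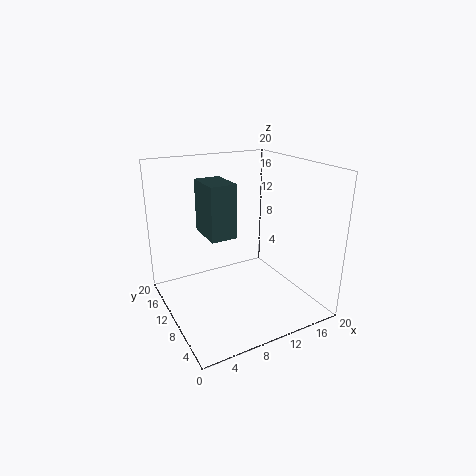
cx = 7, cy = 12, cz = 9, d = 6, h = 8, color = 'darkslategray'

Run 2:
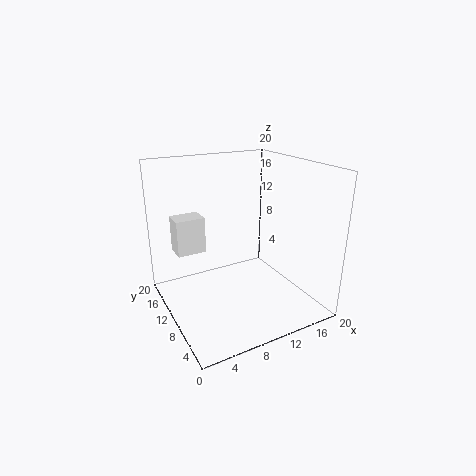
cx = 2, cy = 12, cz = 8, d = 3, h = 5, color = 'white'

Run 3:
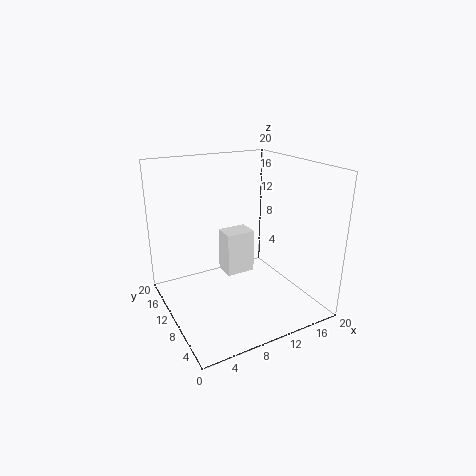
cx = 8, cy = 9, cz = 5, d = 3, h = 6, color = 'white'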